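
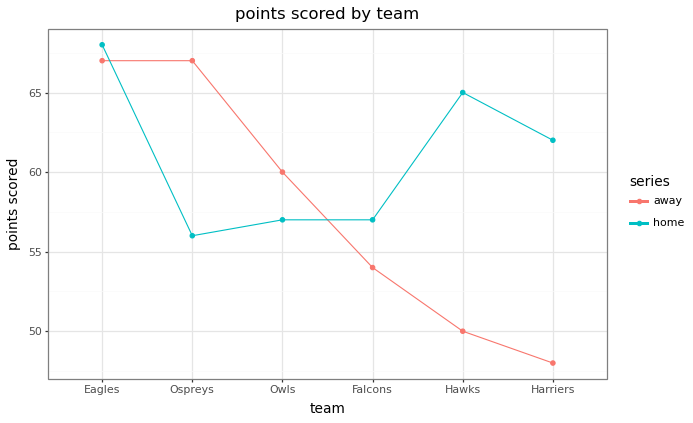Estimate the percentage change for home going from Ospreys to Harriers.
≈ +10.7%

Ospreys ≈ 56, Harriers ≈ 62; (62 − 56) / 56 ≈ +10.7%.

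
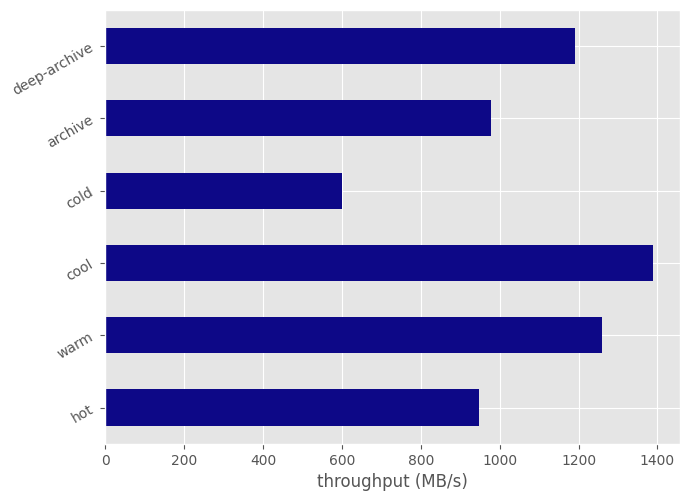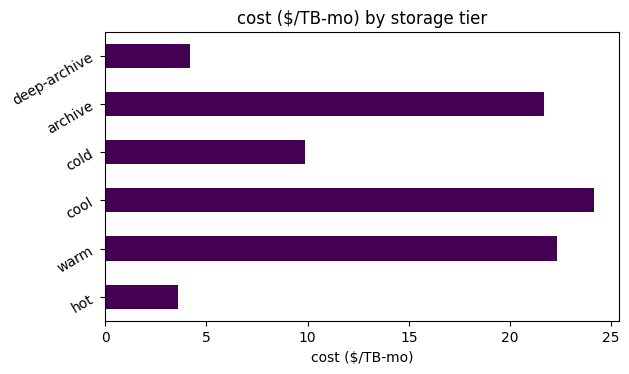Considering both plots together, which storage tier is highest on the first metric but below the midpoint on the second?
deep-archive

Chart 2 median cost ($/TB-mo) ≈ 15; below-median storage tiers: hot, cold, deep-archive. Among those, deep-archive has the highest throughput (MB/s) (≈ 1200).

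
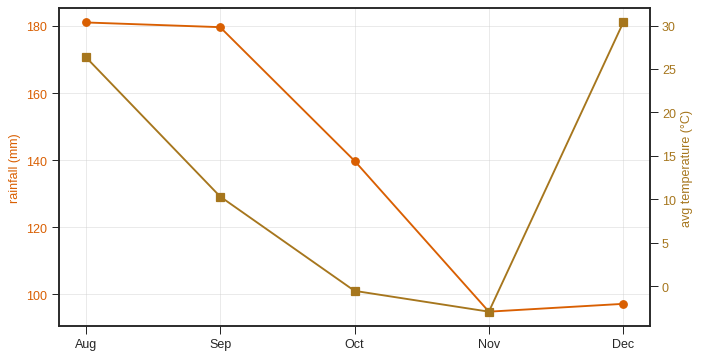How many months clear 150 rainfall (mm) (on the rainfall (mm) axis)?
Above 150: Aug, Sep.

2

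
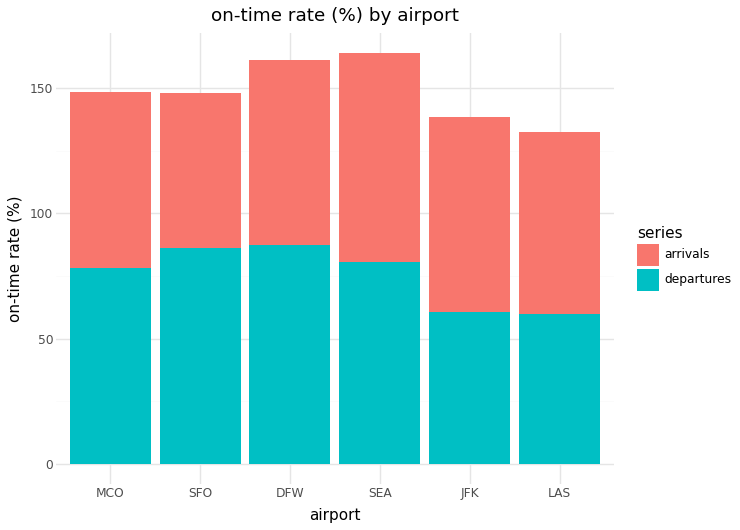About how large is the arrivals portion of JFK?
arrivals top ≈ 140, bottom ≈ 60; segment ≈ 80.

≈ 80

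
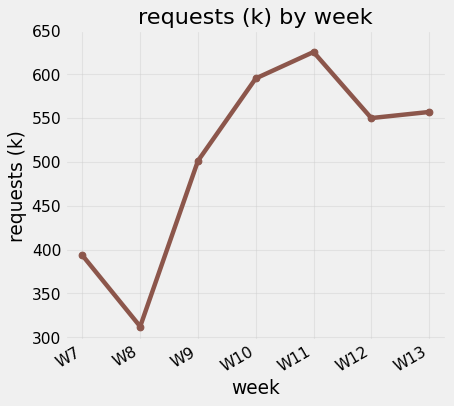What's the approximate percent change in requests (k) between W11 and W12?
≈ -15.4%

W11 ≈ 650, W12 ≈ 550; (550 − 650) / 650 ≈ -15.4%.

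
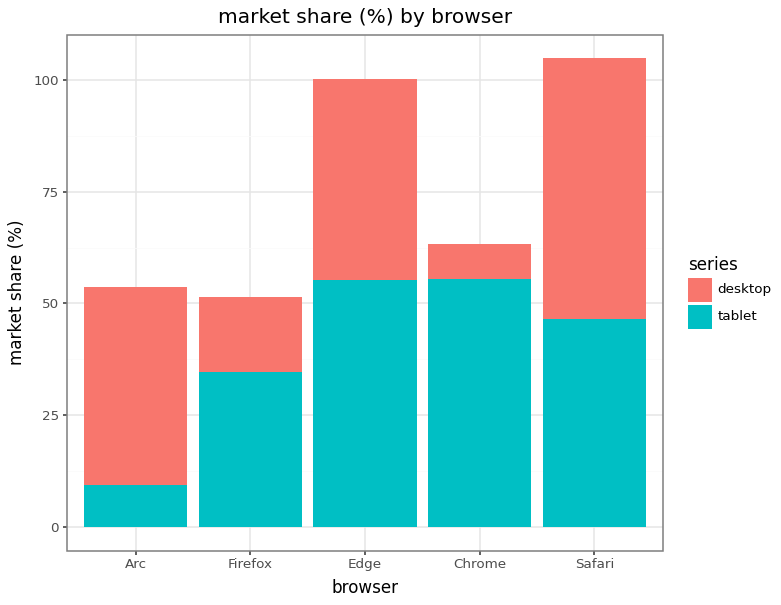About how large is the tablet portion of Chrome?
≈ 60

tablet top ≈ 60, bottom ≈ 0; segment ≈ 60.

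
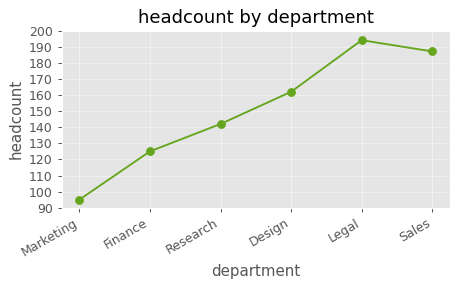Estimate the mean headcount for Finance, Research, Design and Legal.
(120 + 140 + 160 + 190) / 4 ≈ 152.

≈ 152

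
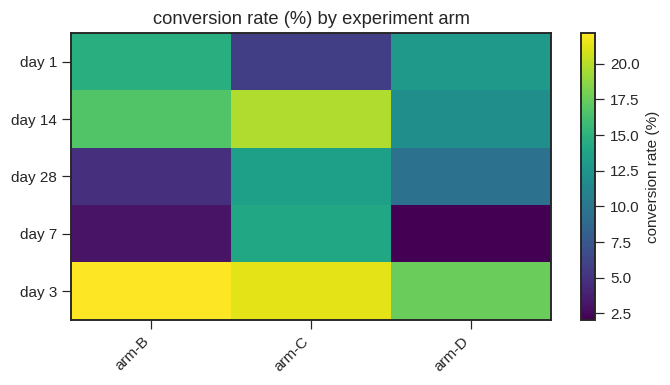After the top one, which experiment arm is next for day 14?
arm-B

Top 3 for day 14: arm-C ≈ 20, arm-B ≈ 16, arm-D ≈ 12.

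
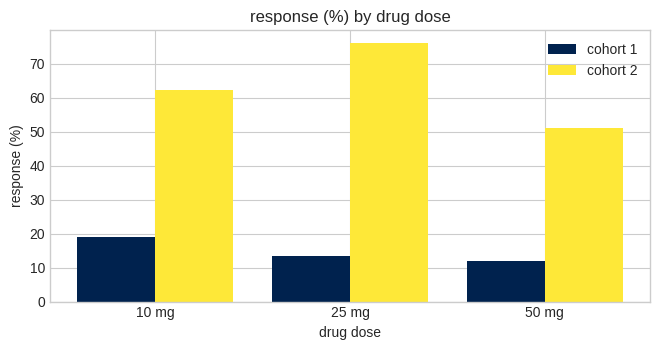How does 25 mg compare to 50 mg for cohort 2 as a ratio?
≈ 1.6×

25 mg ≈ 80, 50 mg ≈ 50; 80/50 ≈ 1.6.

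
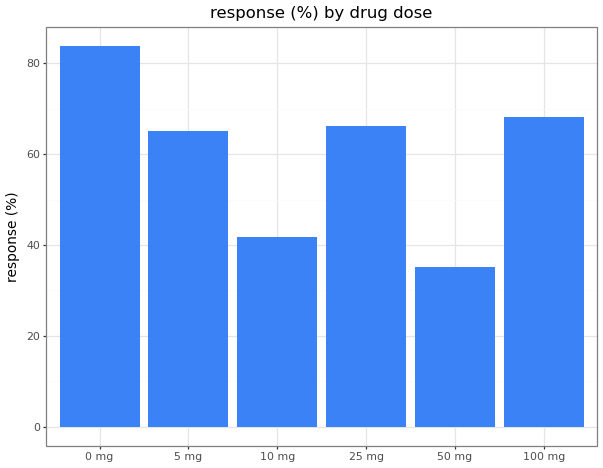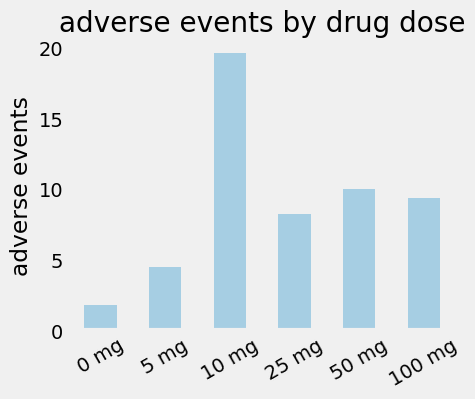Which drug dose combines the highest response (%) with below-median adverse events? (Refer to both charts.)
Chart 2 median adverse events ≈ 8; below-median drug doses: 0 mg, 5 mg, 25 mg. Among those, 0 mg has the highest response (%) (≈ 80).

0 mg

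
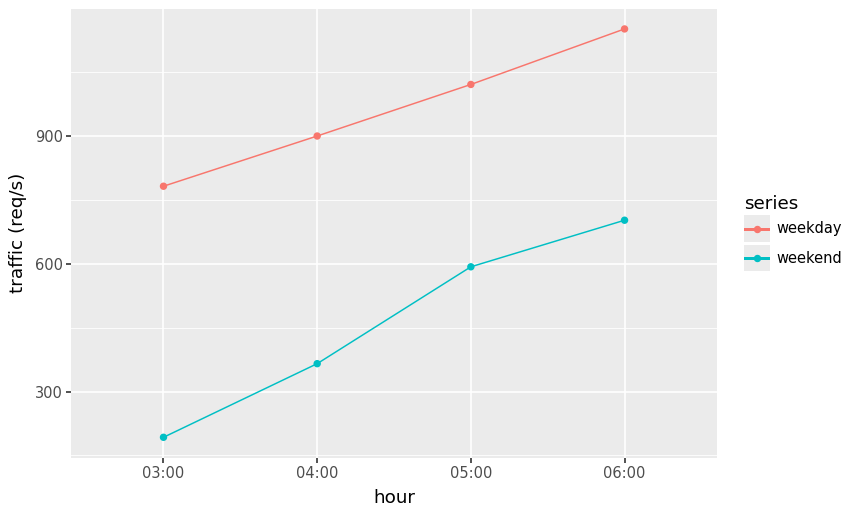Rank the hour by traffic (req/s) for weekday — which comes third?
04:00

Top 4 for weekday: 06:00 ≈ 1200, 05:00 ≈ 1000, 04:00 ≈ 900, 03:00 ≈ 800.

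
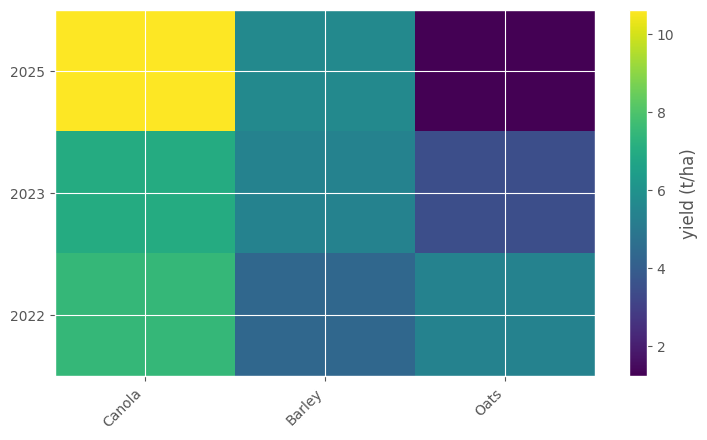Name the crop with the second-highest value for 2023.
Barley

Top 3 for 2023: Canola ≈ 7, Barley ≈ 5, Oats ≈ 3.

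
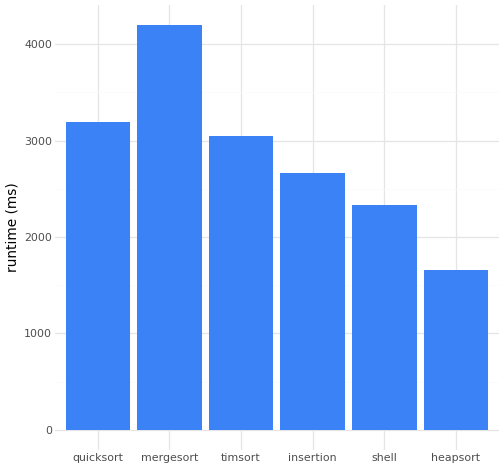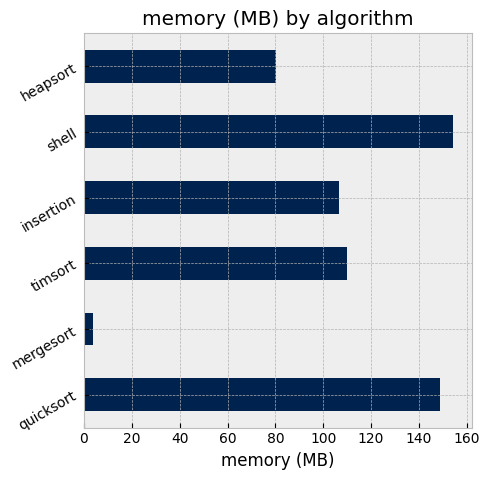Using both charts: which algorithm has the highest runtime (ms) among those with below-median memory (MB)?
mergesort

Chart 2 median memory (MB) ≈ 100; below-median algorithms: mergesort, insertion, heapsort. Among those, mergesort has the highest runtime (ms) (≈ 4000).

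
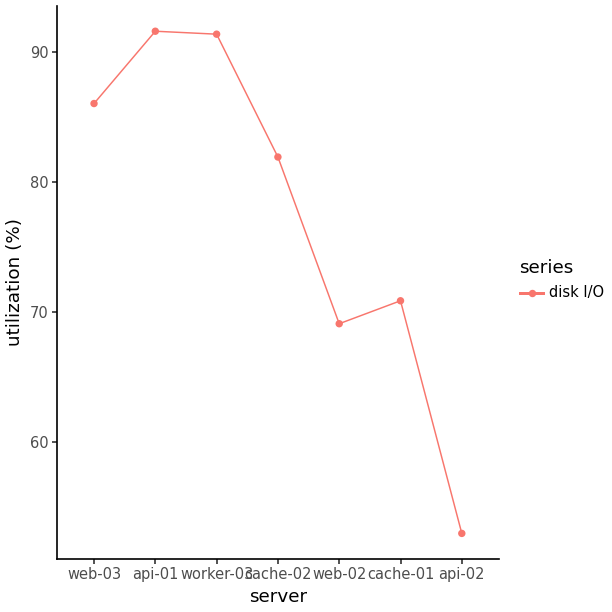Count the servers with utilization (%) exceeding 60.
Above 60: web-03, api-01, worker-03, cache-02, web-02, cache-01.

6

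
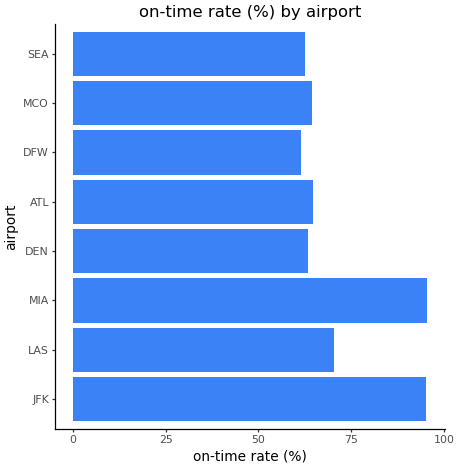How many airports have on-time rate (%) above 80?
Above 80: JFK, MIA.

2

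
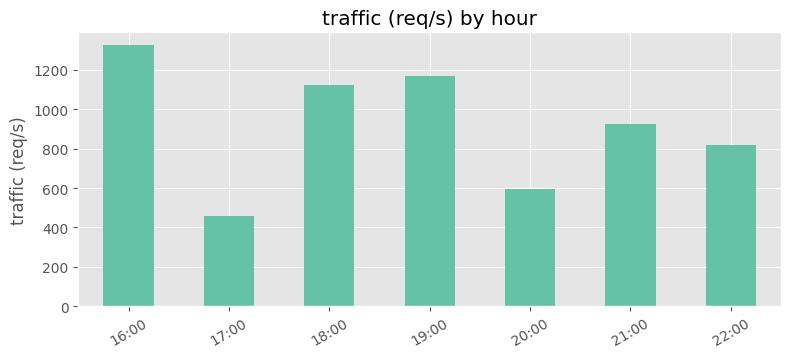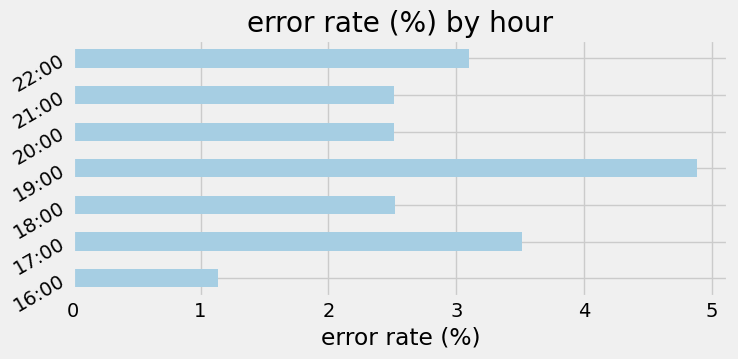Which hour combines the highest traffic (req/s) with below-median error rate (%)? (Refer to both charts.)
16:00

Chart 2 median error rate (%) ≈ 2.5; below-median hours: 16:00, 20:00, 21:00. Among those, 16:00 has the highest traffic (req/s) (≈ 1400).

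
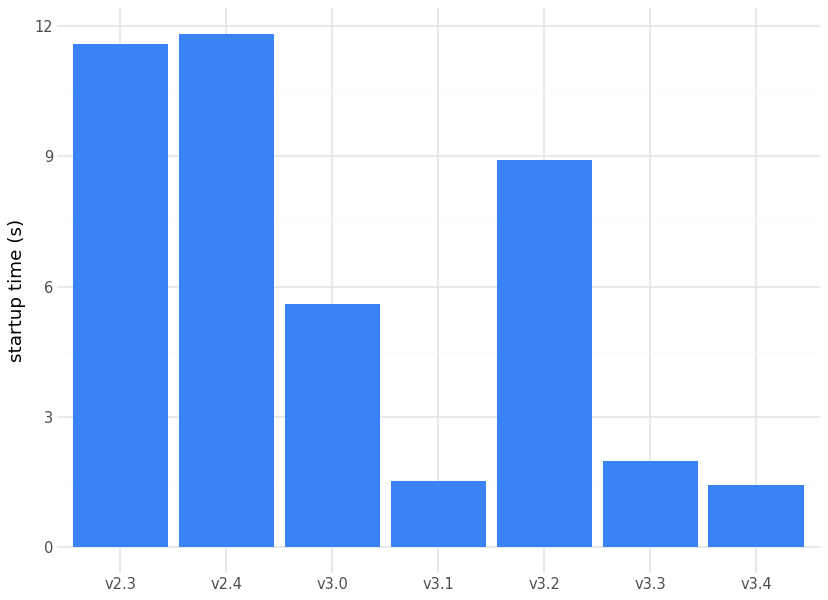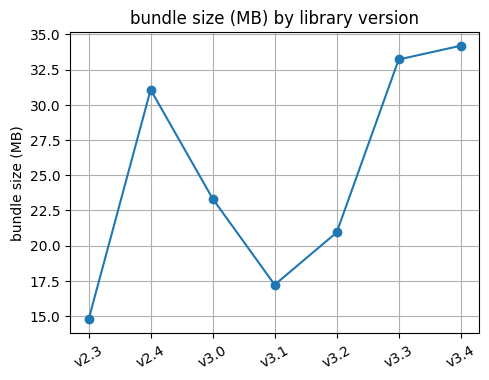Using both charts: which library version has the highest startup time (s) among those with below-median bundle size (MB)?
v2.3

Chart 2 median bundle size (MB) ≈ 25; below-median library versions: v2.3, v3.1, v3.2. Among those, v2.3 has the highest startup time (s) (≈ 12).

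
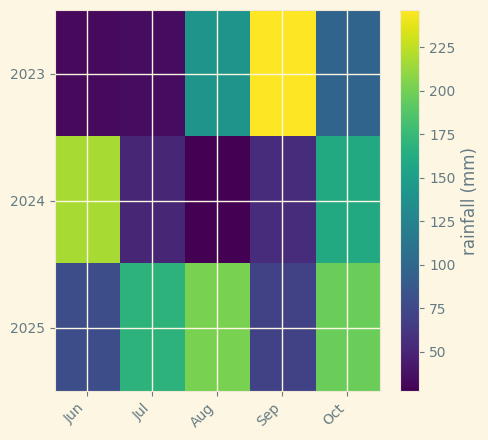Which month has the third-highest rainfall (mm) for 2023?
Oct

Top 4 for 2023: Sep ≈ 240, Aug ≈ 140, Oct ≈ 100, Jul ≈ 40.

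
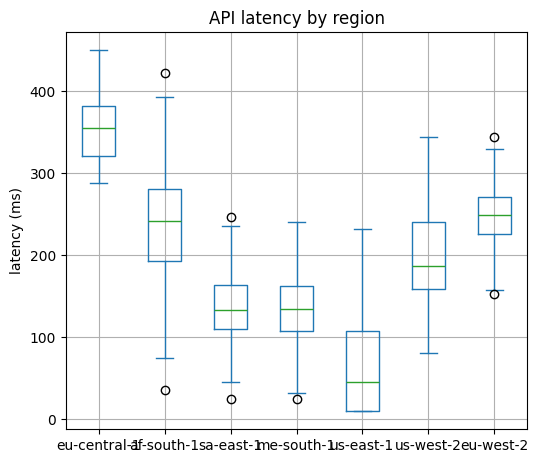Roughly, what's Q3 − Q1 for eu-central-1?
≈ 50

Q3 ≈ 375, Q1 ≈ 325; IQR ≈ 50.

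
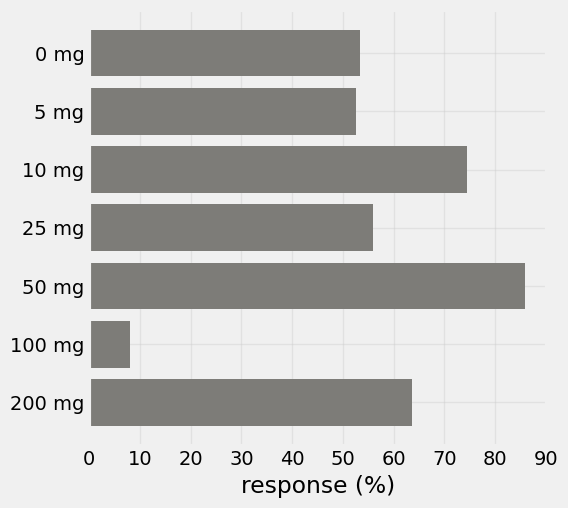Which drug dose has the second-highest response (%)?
Top 3: 50 mg ≈ 90, 10 mg ≈ 70, 200 mg ≈ 60.

10 mg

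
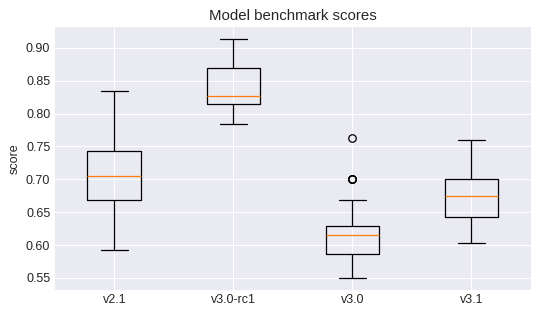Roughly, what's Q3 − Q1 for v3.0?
Q3 ≈ 0.62, Q1 ≈ 0.58; IQR ≈ 0.04.

≈ 0.04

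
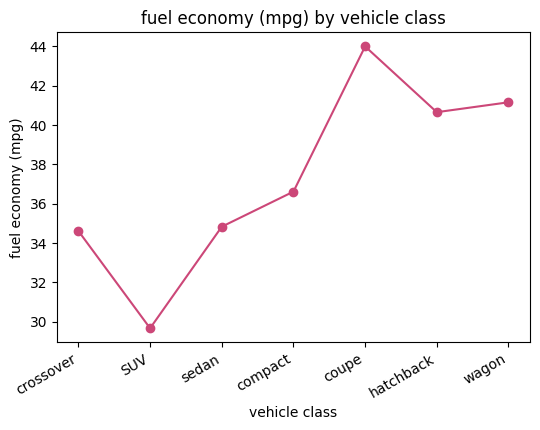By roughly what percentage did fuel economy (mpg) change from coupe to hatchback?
coupe ≈ 44, hatchback ≈ 40; (40 − 44) / 44 ≈ -9.1%.

≈ -9.1%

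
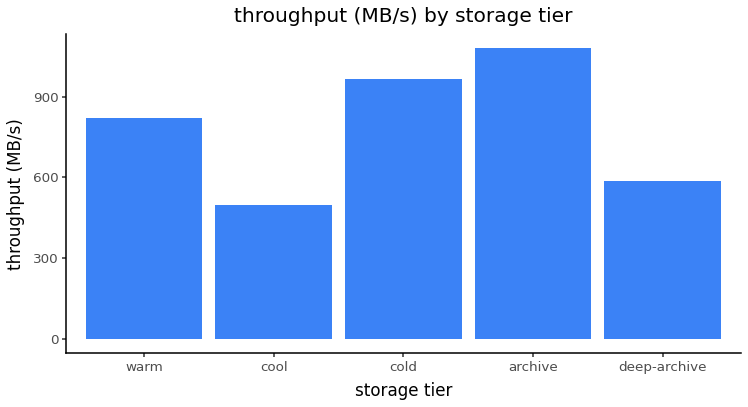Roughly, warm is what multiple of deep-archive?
warm ≈ 800, deep-archive ≈ 600; 800/600 ≈ 1.33.

≈ 1.33×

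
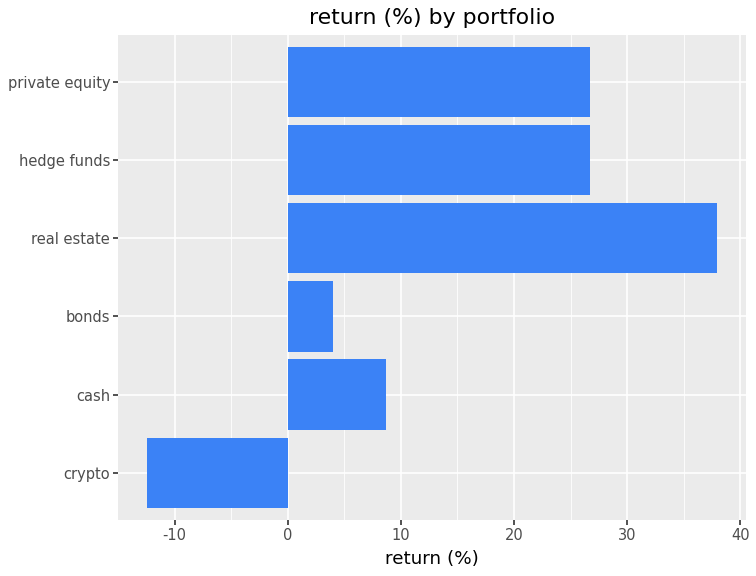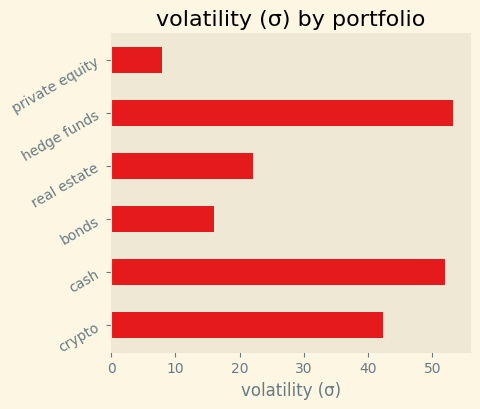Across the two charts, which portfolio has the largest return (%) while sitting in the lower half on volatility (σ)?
real estate

Chart 2 median volatility (σ) ≈ 30; below-median portfolios: bonds, real estate, private equity. Among those, real estate has the highest return (%) (≈ 40).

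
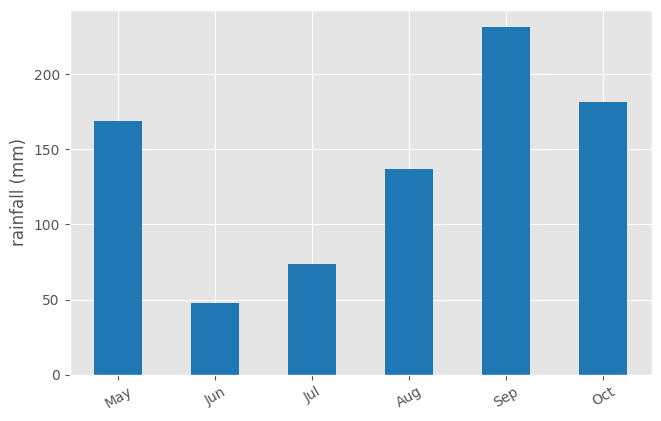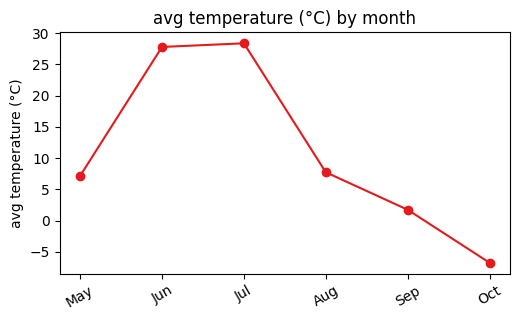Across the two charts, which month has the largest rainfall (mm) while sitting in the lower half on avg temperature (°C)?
Chart 2 median avg temperature (°C) ≈ 5; below-median months: May, Sep, Oct. Among those, Sep has the highest rainfall (mm) (≈ 225).

Sep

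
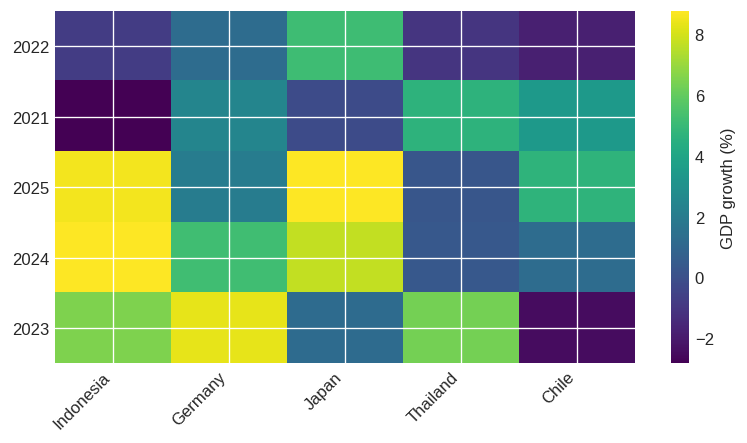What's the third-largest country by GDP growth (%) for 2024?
Top 4 for 2024: Indonesia ≈ 9, Japan ≈ 8, Germany ≈ 5, Chile ≈ 1.

Germany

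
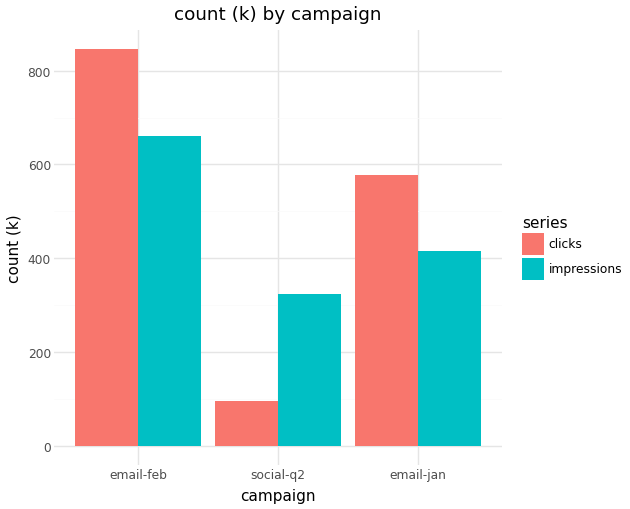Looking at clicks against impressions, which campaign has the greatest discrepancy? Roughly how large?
social-q2: clicks ≈ 100, impressions ≈ 300 → gap ≈ 200. Next-largest (email-feb) is only ≈ 100.

social-q2, ≈ 200 k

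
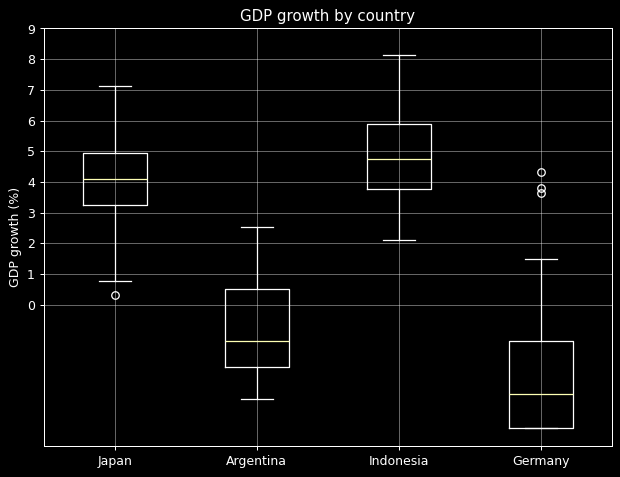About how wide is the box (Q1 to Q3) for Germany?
≈ 3

Q3 ≈ -1, Q1 ≈ -4; IQR ≈ 3.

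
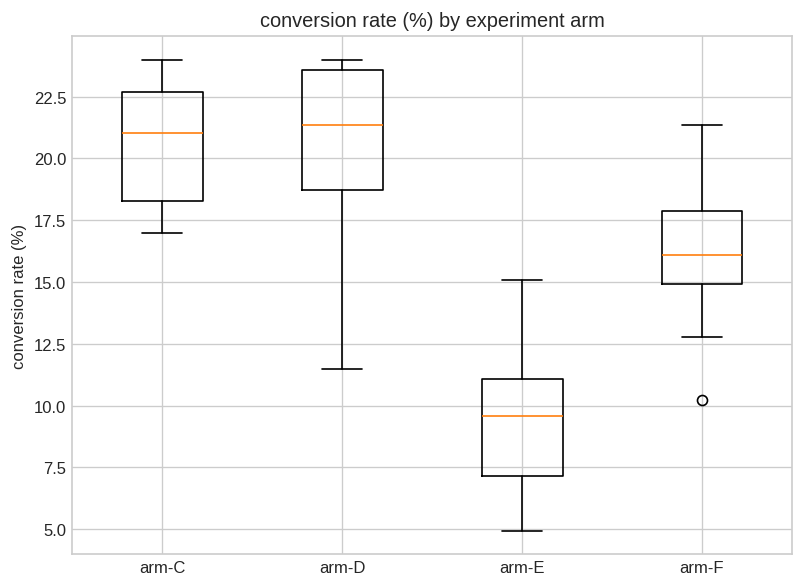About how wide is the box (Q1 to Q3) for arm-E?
Q3 ≈ 11, Q1 ≈ 7; IQR ≈ 4.

≈ 4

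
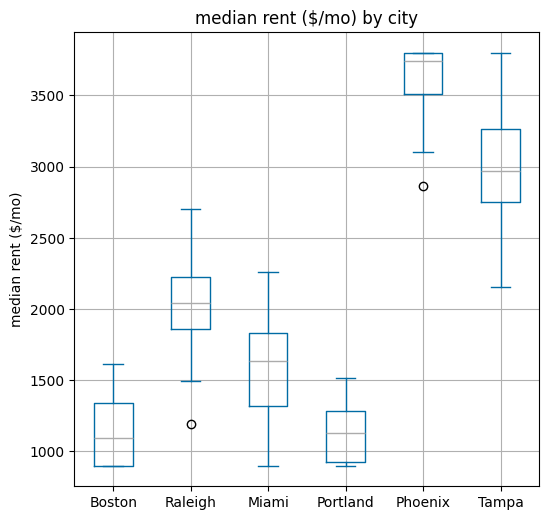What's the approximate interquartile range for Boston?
≈ 500

Q3 ≈ 1500, Q1 ≈ 1000; IQR ≈ 500.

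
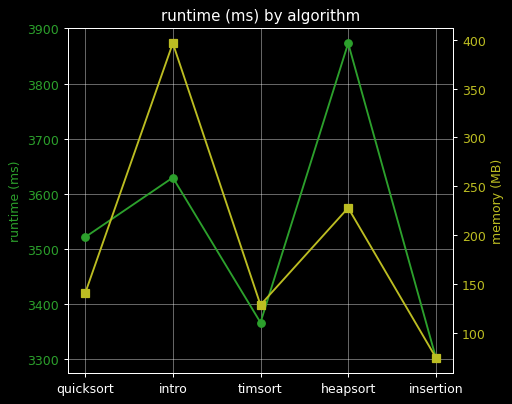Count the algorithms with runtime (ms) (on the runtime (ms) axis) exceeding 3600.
2

Above 3600: intro, heapsort.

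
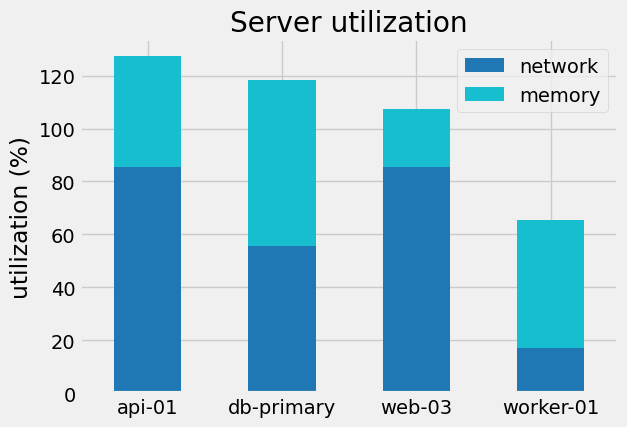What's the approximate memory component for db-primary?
memory top ≈ 120, bottom ≈ 60; segment ≈ 60.

≈ 60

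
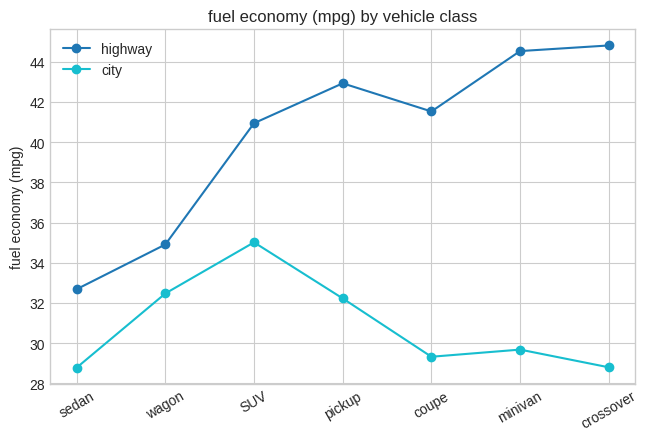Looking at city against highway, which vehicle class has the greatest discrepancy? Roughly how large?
crossover: city ≈ 28, highway ≈ 44 → gap ≈ 16. Next-largest (minivan) is only ≈ 14.

crossover, ≈ 16 mpg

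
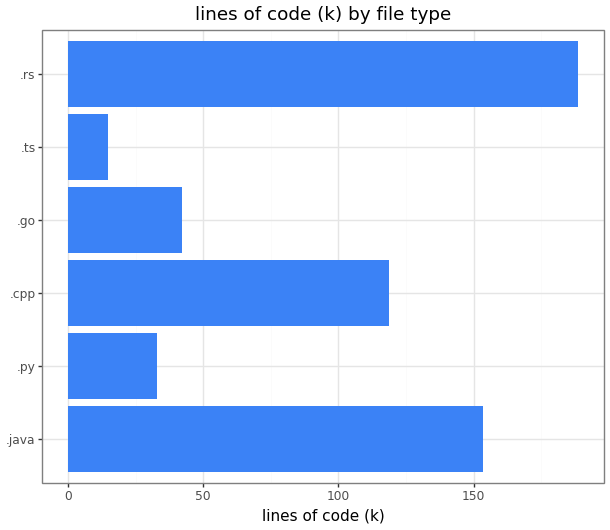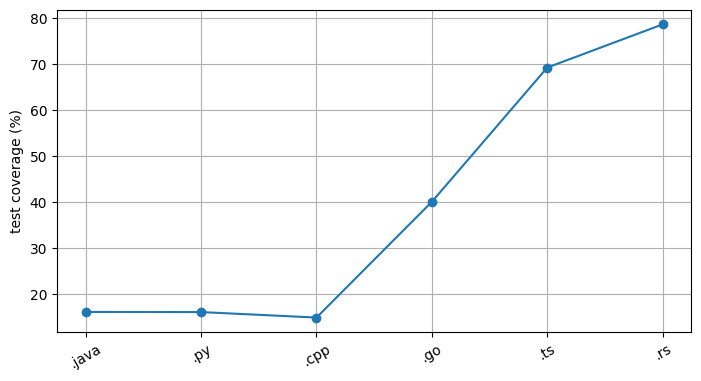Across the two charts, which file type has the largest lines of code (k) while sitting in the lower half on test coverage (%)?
Chart 2 median test coverage (%) ≈ 30; below-median file types: .java, .py, .cpp. Among those, .java has the highest lines of code (k) (≈ 160).

.java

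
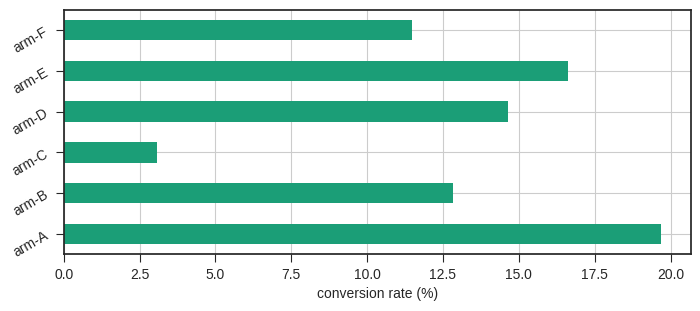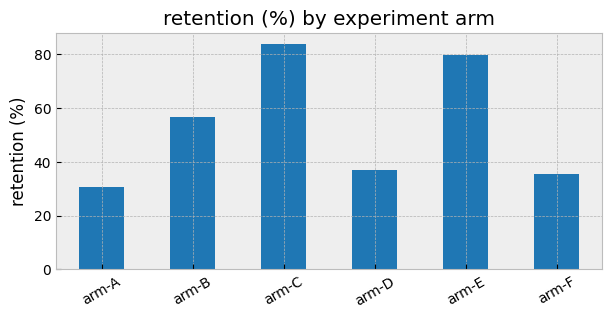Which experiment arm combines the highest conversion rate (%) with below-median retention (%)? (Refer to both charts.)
Chart 2 median retention (%) ≈ 50; below-median experiment arms: arm-A, arm-D, arm-F. Among those, arm-A has the highest conversion rate (%) (≈ 20).

arm-A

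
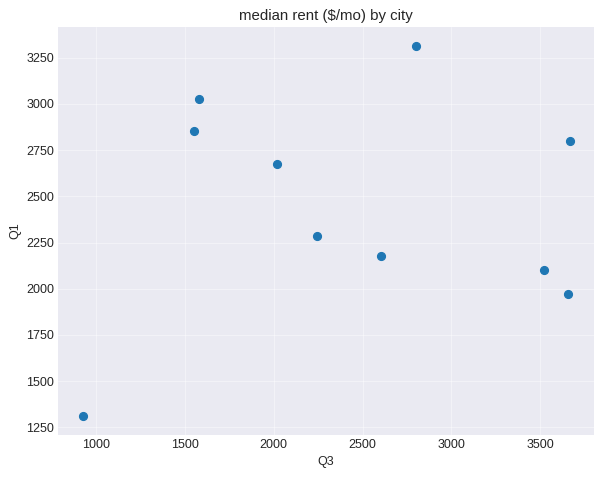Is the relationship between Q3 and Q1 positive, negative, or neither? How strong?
no clear correlation

Points are roughly uncorrelated; weak (|r| ≈ 0.1).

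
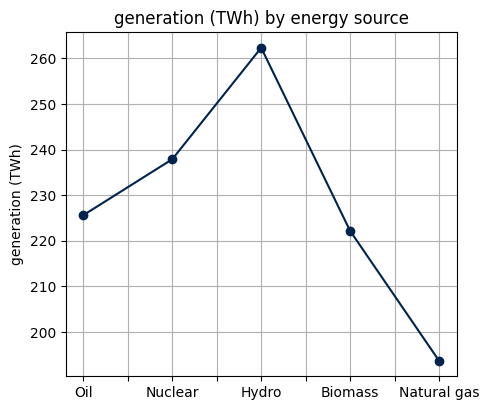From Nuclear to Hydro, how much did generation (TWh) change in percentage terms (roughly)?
≈ +8.3%

Nuclear ≈ 240, Hydro ≈ 260; (260 − 240) / 240 ≈ +8.3%.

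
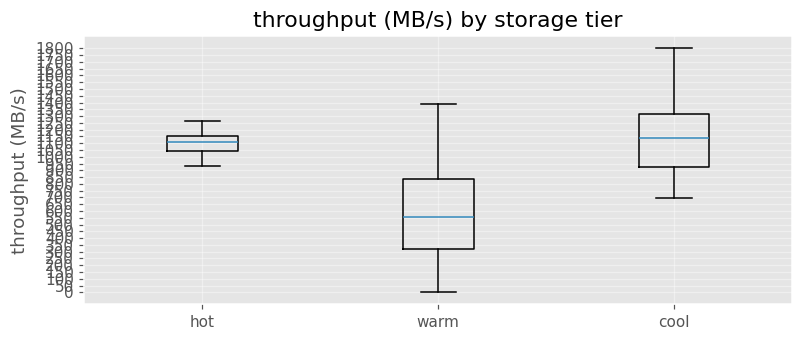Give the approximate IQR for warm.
Q3 ≈ 850, Q1 ≈ 300; IQR ≈ 550.

≈ 550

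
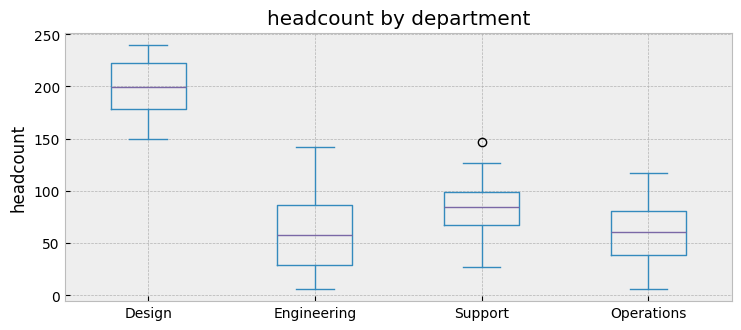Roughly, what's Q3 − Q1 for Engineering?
≈ 60

Q3 ≈ 80, Q1 ≈ 20; IQR ≈ 60.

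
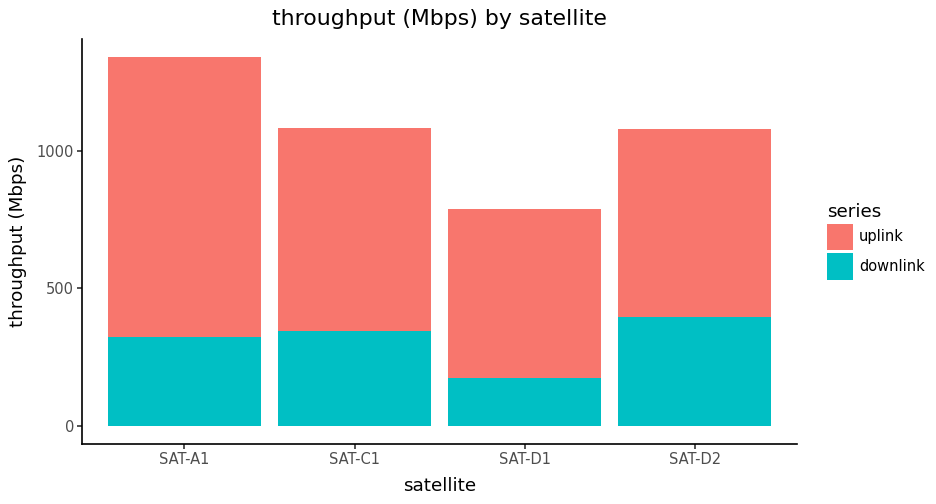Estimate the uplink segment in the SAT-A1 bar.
≈ 1000

uplink top ≈ 1400, bottom ≈ 400; segment ≈ 1000.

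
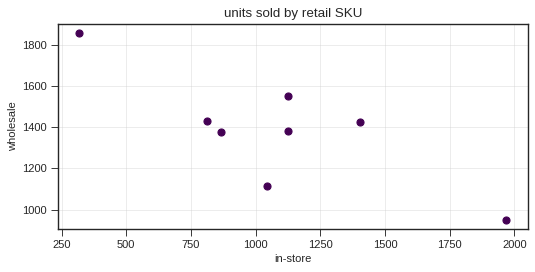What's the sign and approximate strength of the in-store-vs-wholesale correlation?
Points are negatively correlated; strong (|r| ≈ 0.8).

negative, strong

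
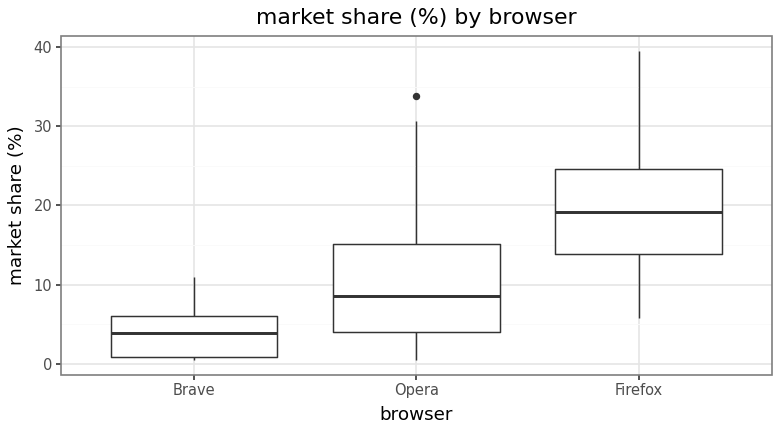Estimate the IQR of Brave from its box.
Q3 ≈ 6, Q1 ≈ 0; IQR ≈ 6.

≈ 6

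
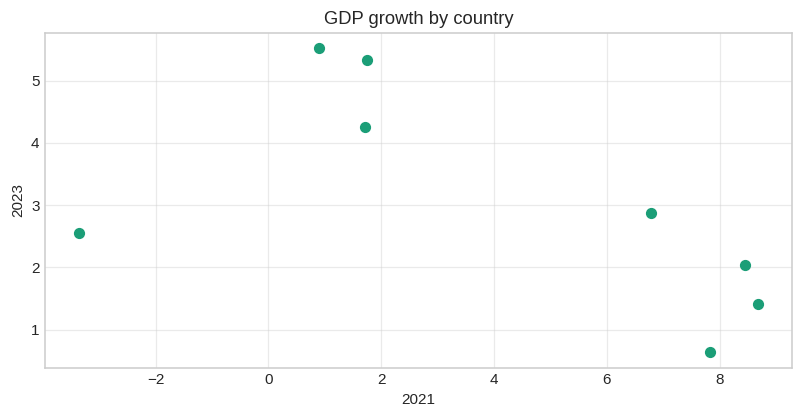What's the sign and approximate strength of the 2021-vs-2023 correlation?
negative, moderate

Points are negatively correlated; moderate (|r| ≈ 0.6).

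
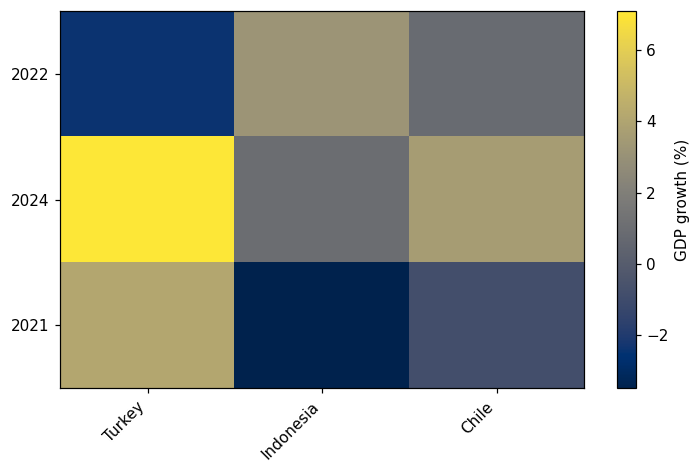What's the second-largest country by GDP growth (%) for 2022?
Top 3 for 2022: Indonesia ≈ 3, Chile ≈ 1, Turkey ≈ -2.

Chile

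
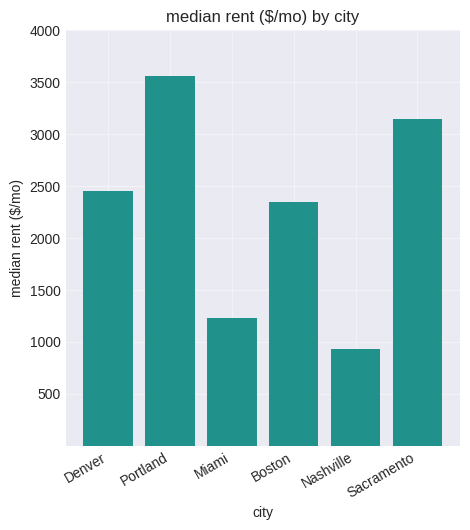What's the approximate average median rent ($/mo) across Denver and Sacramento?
(2500 + 3000) / 2 ≈ 2750.

≈ 2750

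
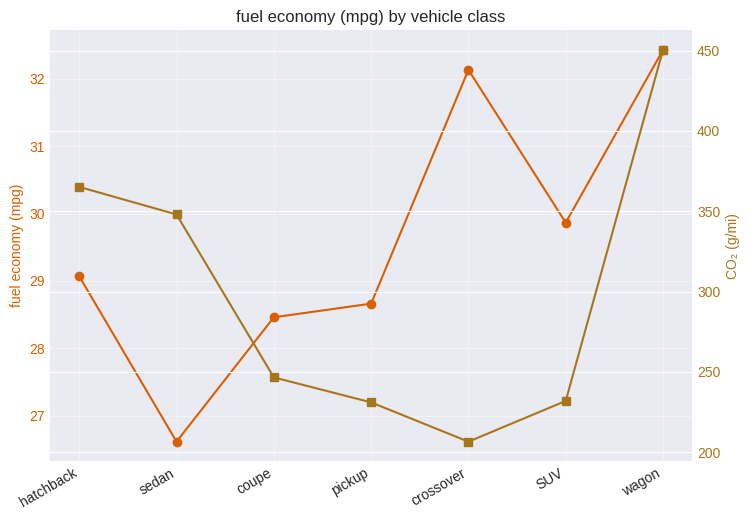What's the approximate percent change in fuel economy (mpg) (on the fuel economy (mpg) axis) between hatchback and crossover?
hatchback ≈ 29.0, crossover ≈ 32.0; (32.0 − 29.0) / 29.0 ≈ +10.3%.

≈ +10.3%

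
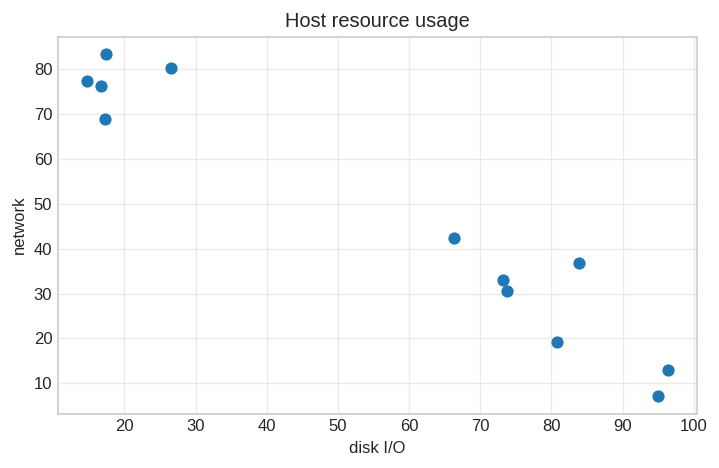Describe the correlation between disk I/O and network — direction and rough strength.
negative, strong

Points are negatively correlated; strong (|r| ≈ 1.0).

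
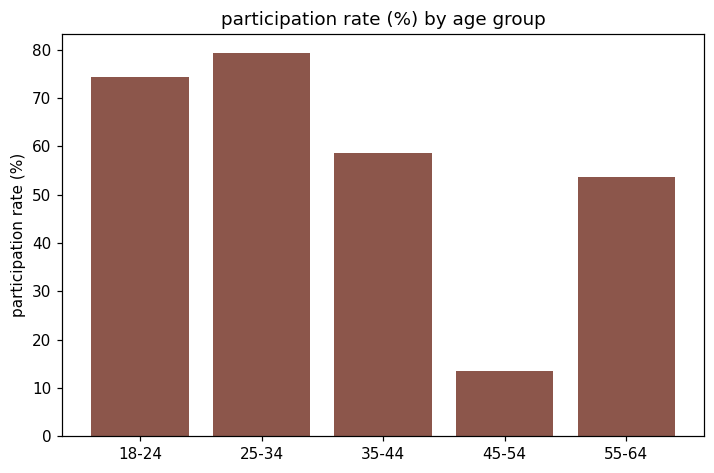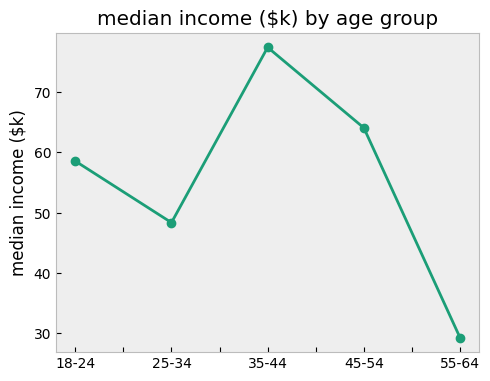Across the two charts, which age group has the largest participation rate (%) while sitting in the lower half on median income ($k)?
Chart 2 median median income ($k) ≈ 60; below-median age groups: 25-34, 55-64. Among those, 25-34 has the highest participation rate (%) (≈ 80).

25-34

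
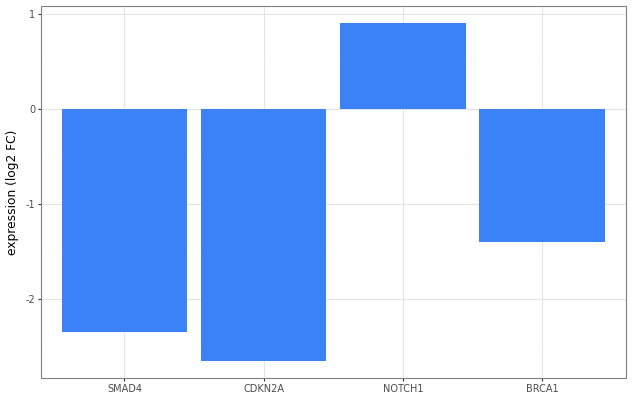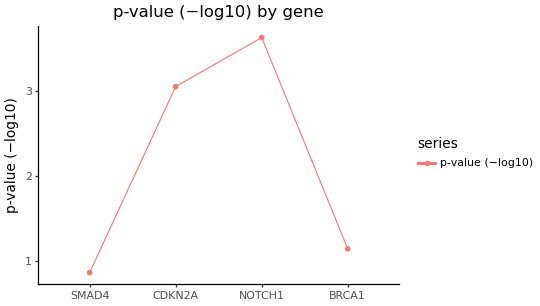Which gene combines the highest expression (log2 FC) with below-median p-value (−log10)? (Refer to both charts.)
Chart 2 median p-value (−log10) ≈ 2; below-median genes: SMAD4, BRCA1. Among those, BRCA1 has the highest expression (log2 FC) (≈ -1.4).

BRCA1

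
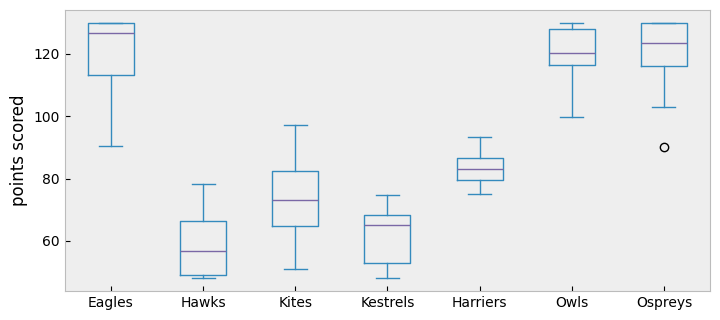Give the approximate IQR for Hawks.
Q3 ≈ 70, Q1 ≈ 50; IQR ≈ 20.

≈ 20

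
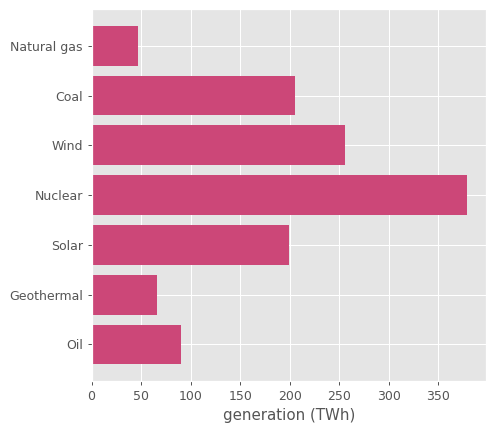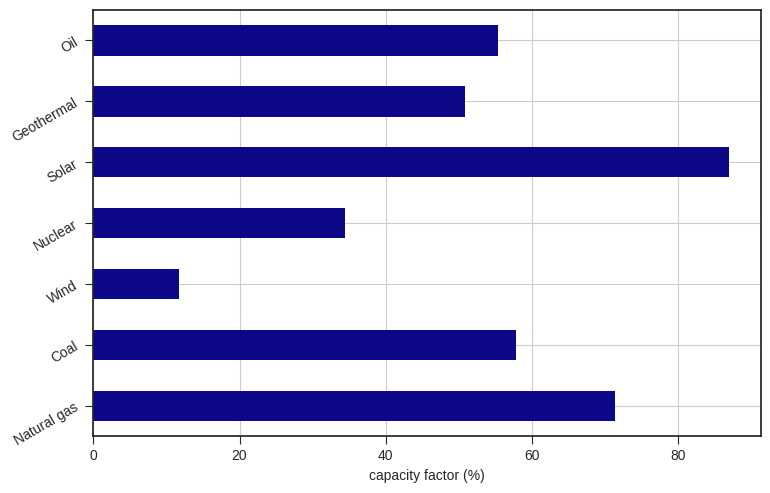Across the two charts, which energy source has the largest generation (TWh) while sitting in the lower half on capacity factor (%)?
Nuclear

Chart 2 median capacity factor (%) ≈ 60; below-median energy sources: Wind, Nuclear, Geothermal. Among those, Nuclear has the highest generation (TWh) (≈ 400).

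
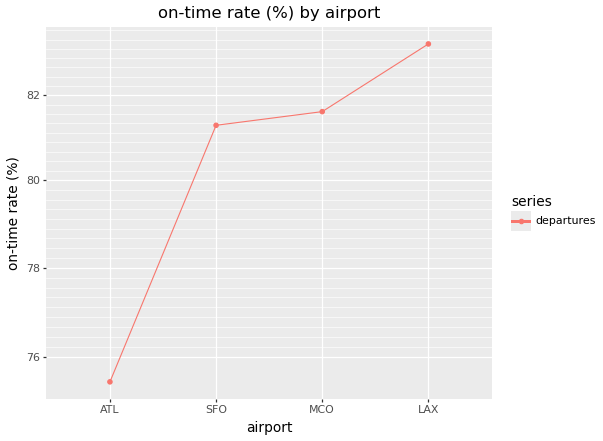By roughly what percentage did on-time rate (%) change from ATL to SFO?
ATL ≈ 75, SFO ≈ 81; (81 − 75) / 75 ≈ +8%.

≈ +8%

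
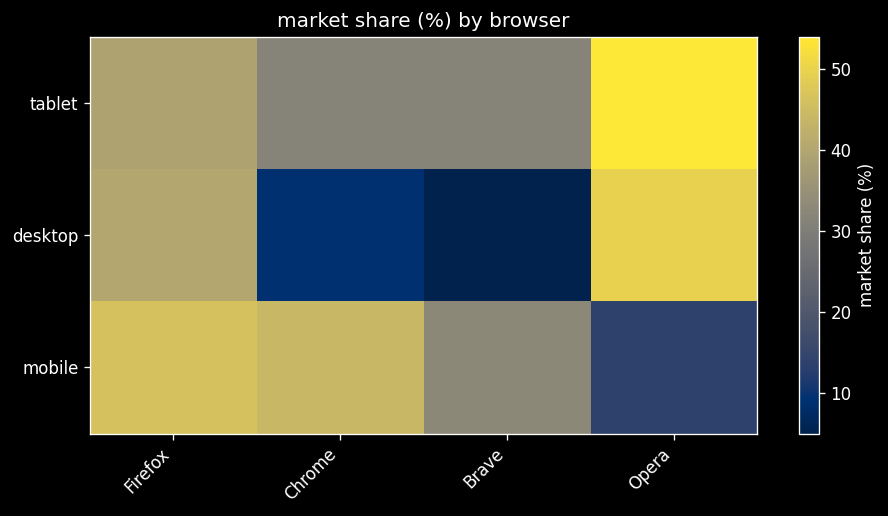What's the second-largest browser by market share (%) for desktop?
Top 3 for desktop: Opera ≈ 50, Firefox ≈ 40, Chrome ≈ 10.

Firefox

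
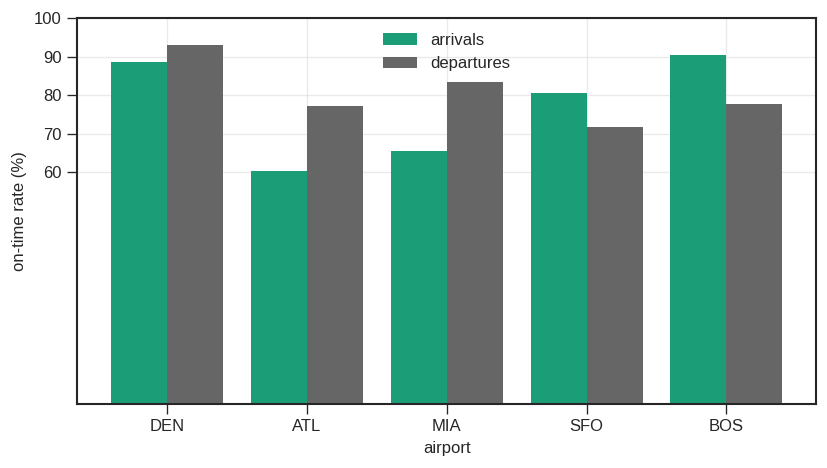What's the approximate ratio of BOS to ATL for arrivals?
BOS ≈ 90, ATL ≈ 60; 90/60 ≈ 1.5.

≈ 1.5×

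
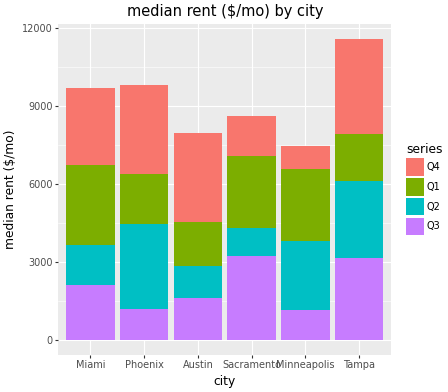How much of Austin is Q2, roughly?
≈ 1000

Q2 top ≈ 3000, bottom ≈ 2000; segment ≈ 1000.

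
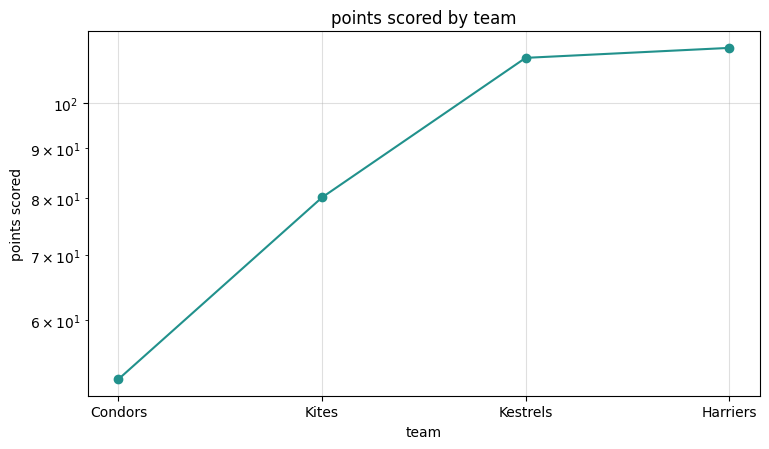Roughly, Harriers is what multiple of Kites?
≈ 1.38×

Harriers ≈ 110, Kites ≈ 80; 110/80 ≈ 1.38.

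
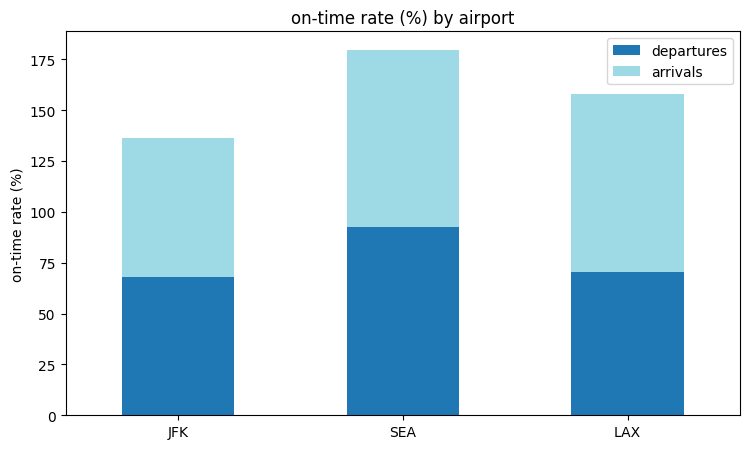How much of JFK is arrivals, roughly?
≈ 80

arrivals top ≈ 140, bottom ≈ 60; segment ≈ 80.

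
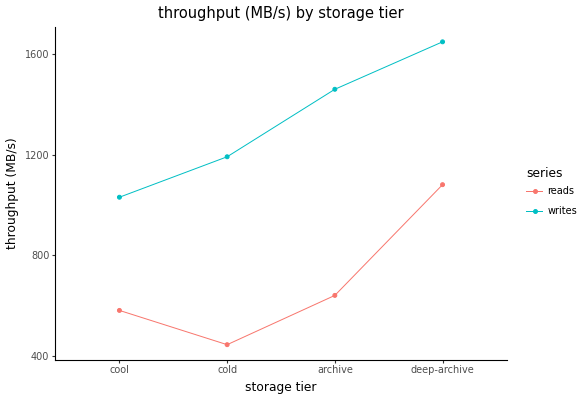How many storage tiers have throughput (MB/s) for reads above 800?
1

Above 800: deep-archive.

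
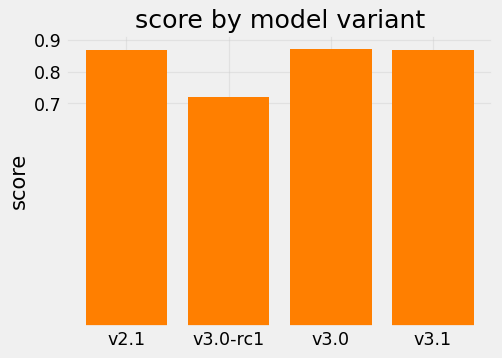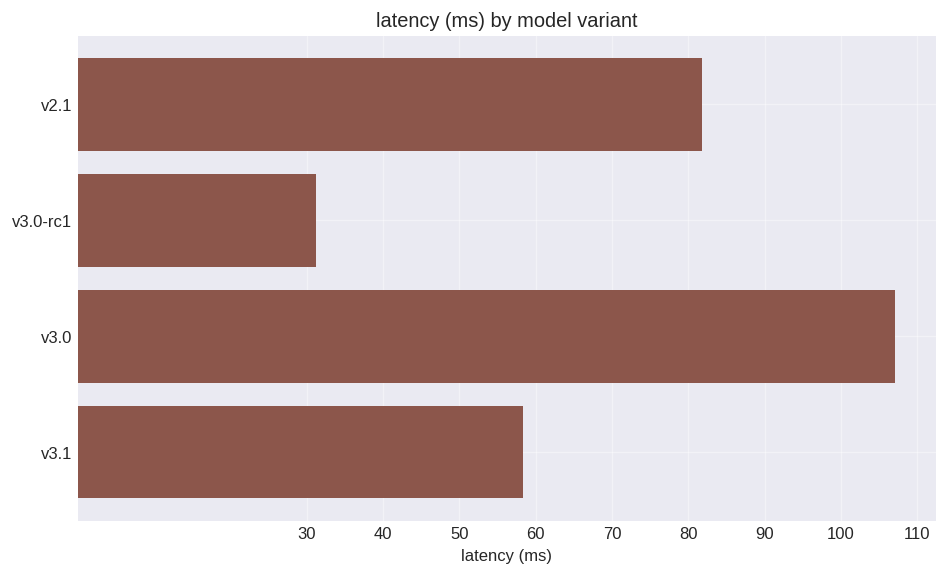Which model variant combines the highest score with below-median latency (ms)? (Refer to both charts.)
Chart 2 median latency (ms) ≈ 70; below-median model variants: v3.0-rc1, v3.1. Among those, v3.1 has the highest score (≈ 0.9).

v3.1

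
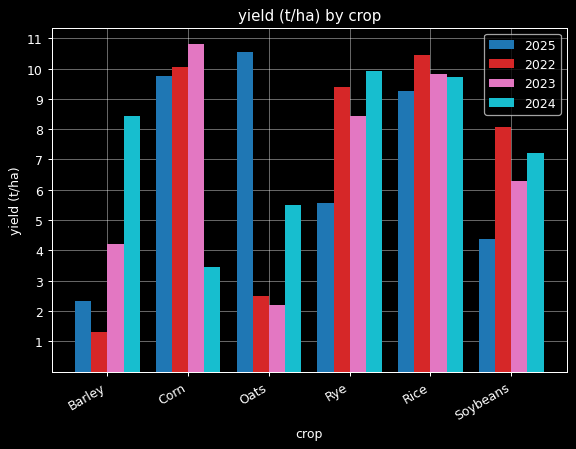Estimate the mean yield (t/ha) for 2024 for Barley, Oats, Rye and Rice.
≈ 8

(8 + 6 + 10 + 10) / 4 ≈ 8.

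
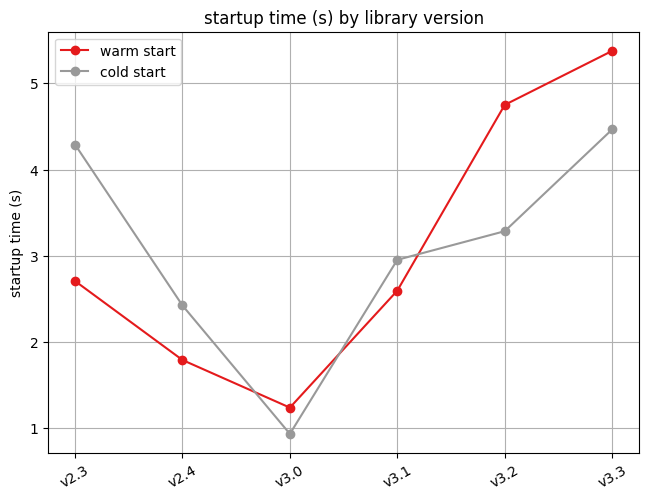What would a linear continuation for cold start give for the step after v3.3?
≈ 5.25

Last three: 3.0, 3.5, 4.5 → slope ≈ 0.75/step → next ≈ 5.25.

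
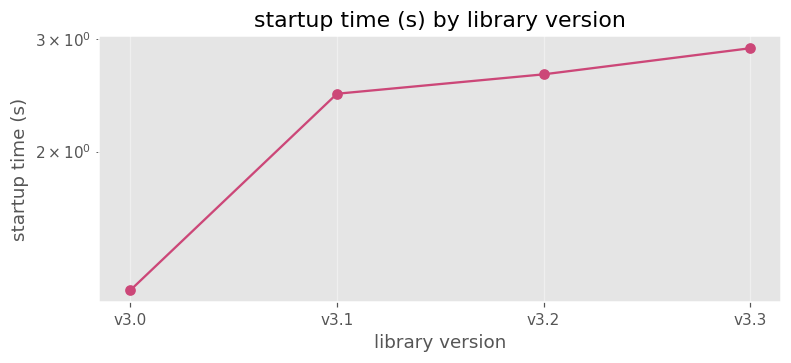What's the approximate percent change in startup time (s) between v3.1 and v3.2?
≈ +8.3%

v3.1 ≈ 2.4, v3.2 ≈ 2.6; (2.6 − 2.4) / 2.4 ≈ +8.3%.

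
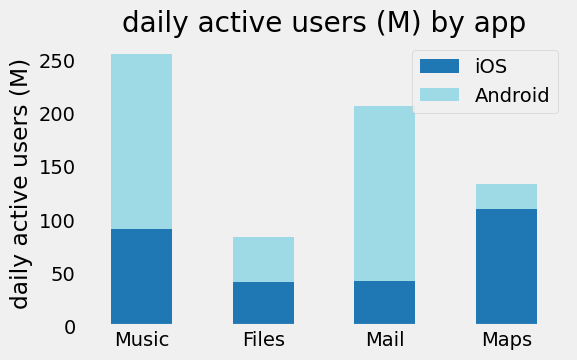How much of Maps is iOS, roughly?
iOS top ≈ 100, bottom ≈ 0; segment ≈ 100.

≈ 100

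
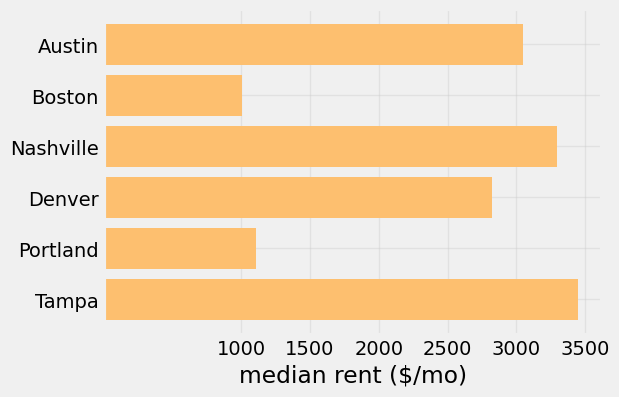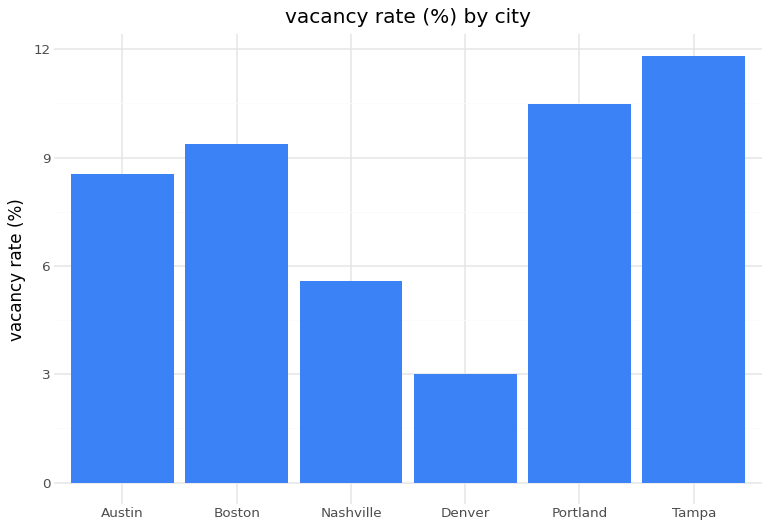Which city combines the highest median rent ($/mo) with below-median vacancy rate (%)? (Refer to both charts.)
Nashville

Chart 2 median vacancy rate (%) ≈ 8; below-median cities: Austin, Nashville, Denver. Among those, Nashville has the highest median rent ($/mo) (≈ 3500).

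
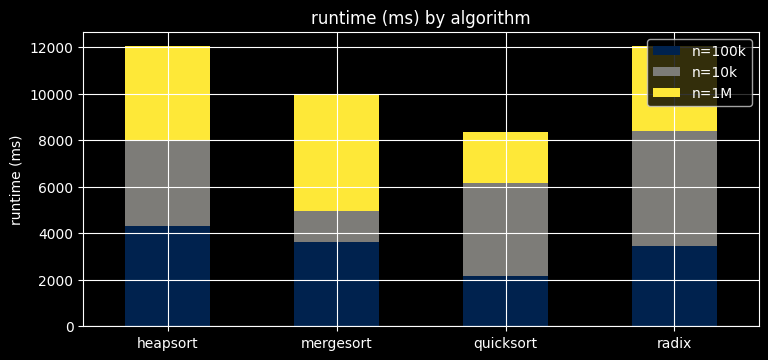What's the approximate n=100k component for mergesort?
n=100k top ≈ 4000, bottom ≈ 0; segment ≈ 4000.

≈ 4000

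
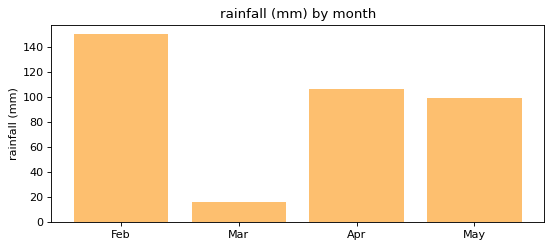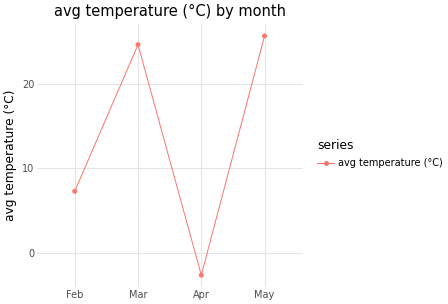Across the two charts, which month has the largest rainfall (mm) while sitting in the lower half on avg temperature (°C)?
Feb

Chart 2 median avg temperature (°C) ≈ 15; below-median months: Feb, Apr. Among those, Feb has the highest rainfall (mm) (≈ 160).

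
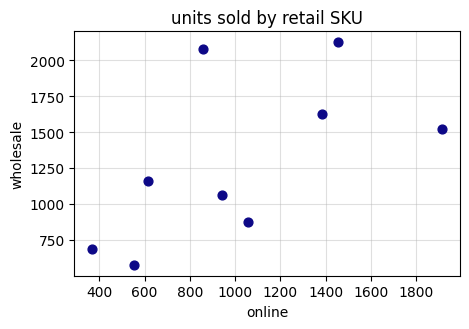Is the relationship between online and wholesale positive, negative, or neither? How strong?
positive, moderate

Points are positively correlated; moderate (|r| ≈ 0.6).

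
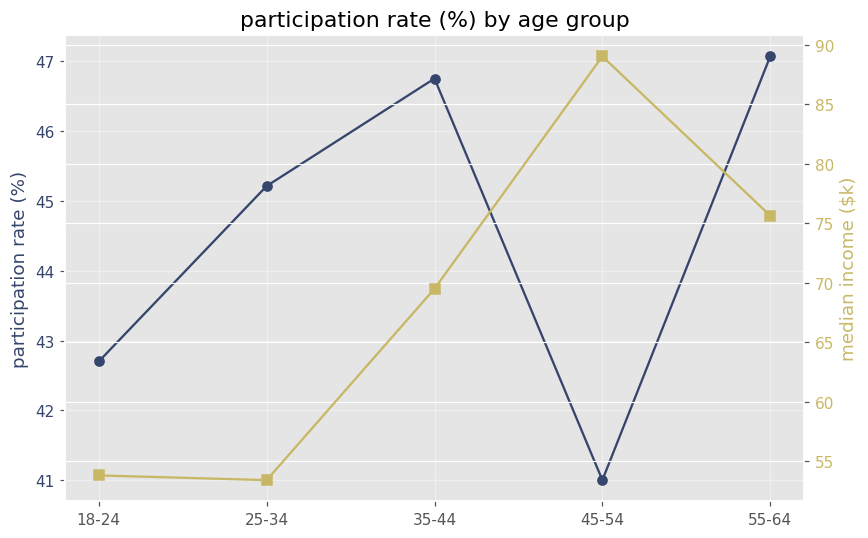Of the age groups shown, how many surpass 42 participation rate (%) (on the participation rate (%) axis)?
4

Above 42: 18-24, 25-34, 35-44, 55-64.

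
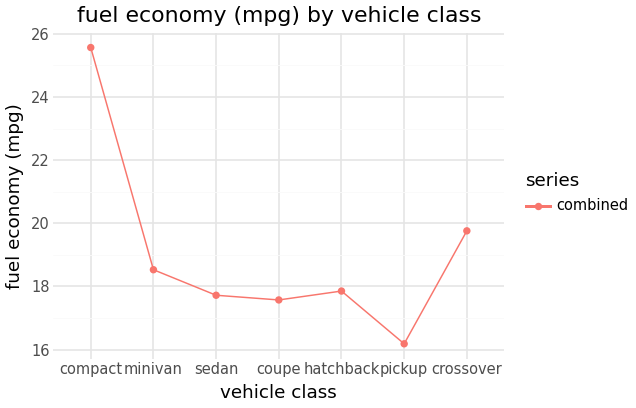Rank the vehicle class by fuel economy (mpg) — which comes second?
Top 3: compact ≈ 26, crossover ≈ 20, minivan ≈ 19.

crossover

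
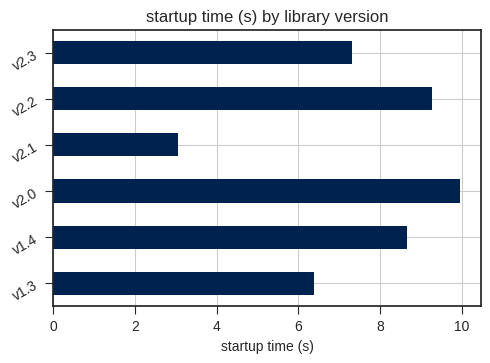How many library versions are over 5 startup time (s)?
Above 5: v1.3, v1.4, v2.0, v2.2, v2.3.

5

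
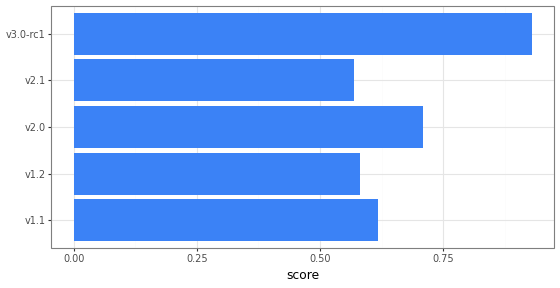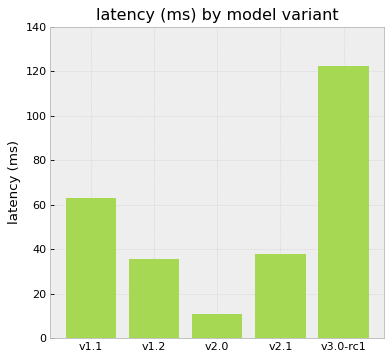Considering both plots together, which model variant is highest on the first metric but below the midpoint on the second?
v2.0

Chart 2 median latency (ms) ≈ 40; below-median model variants: v1.2, v2.0. Among those, v2.0 has the highest score (≈ 0.7).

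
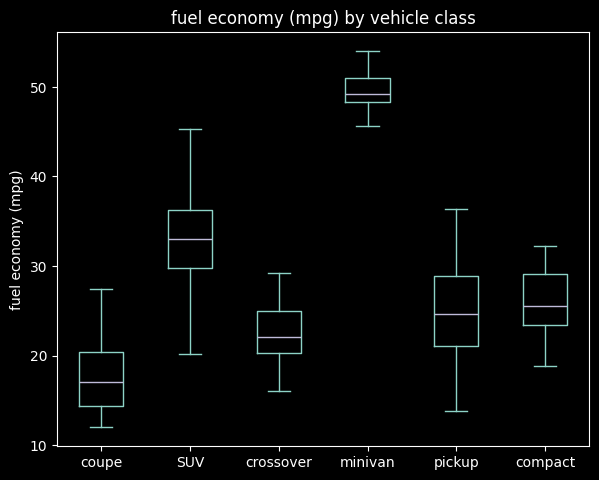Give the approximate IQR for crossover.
Q3 ≈ 25, Q1 ≈ 20; IQR ≈ 5.

≈ 5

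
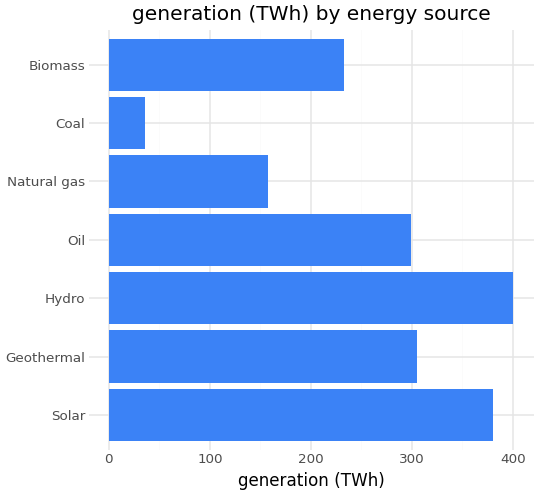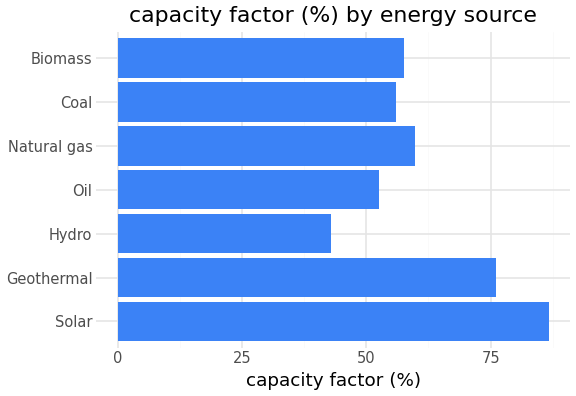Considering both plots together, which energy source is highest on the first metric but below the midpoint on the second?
Hydro

Chart 2 median capacity factor (%) ≈ 60; below-median energy sources: Hydro, Oil, Coal. Among those, Hydro has the highest generation (TWh) (≈ 400).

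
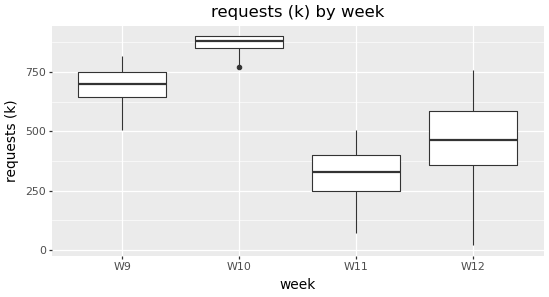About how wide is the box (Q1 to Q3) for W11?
Q3 ≈ 400, Q1 ≈ 250; IQR ≈ 150.

≈ 150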